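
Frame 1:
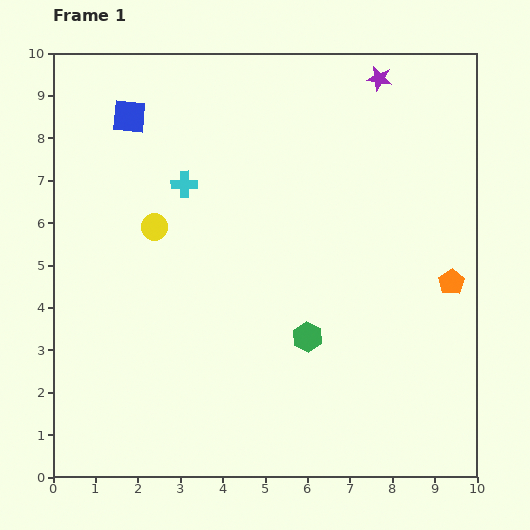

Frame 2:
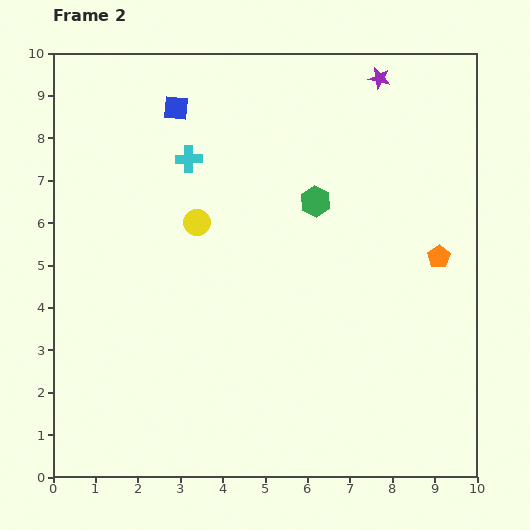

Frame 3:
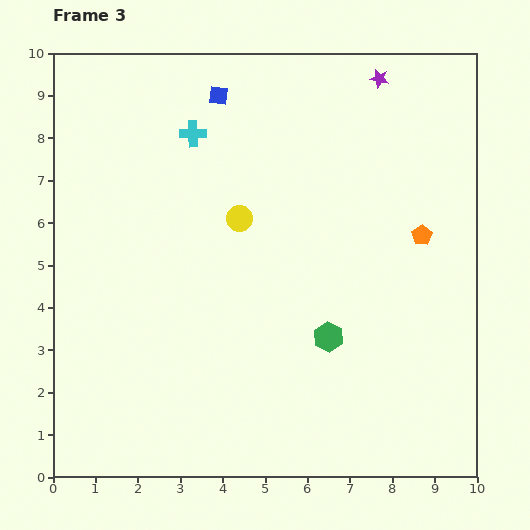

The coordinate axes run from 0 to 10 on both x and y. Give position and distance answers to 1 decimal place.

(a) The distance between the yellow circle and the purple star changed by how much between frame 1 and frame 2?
-0.9

Distance in frame 1: 6.4. Distance in frame 2: 5.5.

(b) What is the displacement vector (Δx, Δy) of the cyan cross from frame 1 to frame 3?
(0.2, 1.2)

The cyan cross was at (3.1, 6.9) in frame 1 and (3.3, 8.1) in frame 3.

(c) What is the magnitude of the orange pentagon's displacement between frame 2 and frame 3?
0.6

The orange pentagon moved from (9.1, 5.2) to (8.7, 5.7), a distance of √(0.4² + 0.5²) ≈ 0.6.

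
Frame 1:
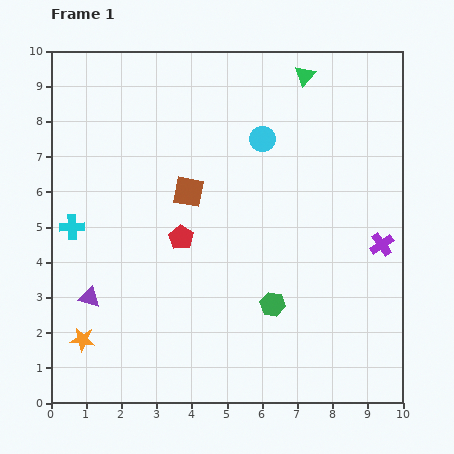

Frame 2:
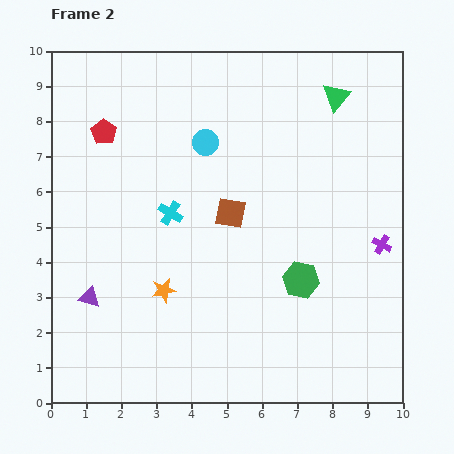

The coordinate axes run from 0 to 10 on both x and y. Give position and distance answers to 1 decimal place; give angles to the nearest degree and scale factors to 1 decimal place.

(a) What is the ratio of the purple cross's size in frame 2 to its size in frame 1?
0.8×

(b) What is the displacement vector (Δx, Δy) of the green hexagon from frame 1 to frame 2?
(0.8, 0.7)

The green hexagon was at (6.3, 2.8) in frame 1 and (7.1, 3.5) in frame 2.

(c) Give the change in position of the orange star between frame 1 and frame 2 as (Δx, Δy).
(2.3, 1.4)

The orange star was at (0.9, 1.8) in frame 1 and (3.2, 3.2) in frame 2.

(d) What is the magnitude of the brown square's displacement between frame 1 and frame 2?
1.3

The brown square moved from (3.9, 6.0) to (5.1, 5.4), a distance of √(1.2² + 0.6²) ≈ 1.3.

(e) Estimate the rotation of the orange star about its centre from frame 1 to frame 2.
18° counter-clockwise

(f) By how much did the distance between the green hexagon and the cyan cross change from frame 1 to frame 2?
-1.9

Distance in frame 1: 6.1. Distance in frame 2: 4.2.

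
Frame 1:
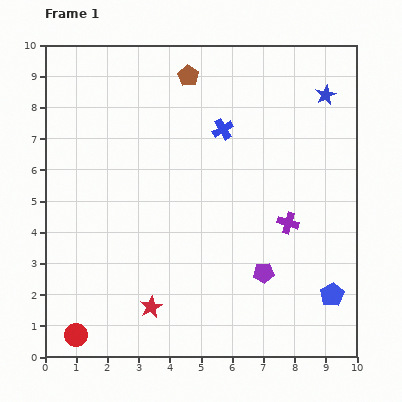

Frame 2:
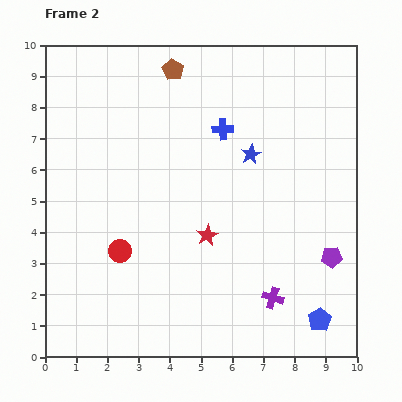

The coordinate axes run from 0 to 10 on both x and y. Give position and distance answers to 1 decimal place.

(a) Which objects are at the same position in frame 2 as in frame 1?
the blue cross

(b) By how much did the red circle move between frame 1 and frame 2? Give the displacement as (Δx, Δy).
(1.4, 2.7)

The red circle was at (1.0, 0.7) in frame 1 and (2.4, 3.4) in frame 2.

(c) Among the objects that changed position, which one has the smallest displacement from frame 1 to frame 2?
the brown pentagon

(moved 0.5)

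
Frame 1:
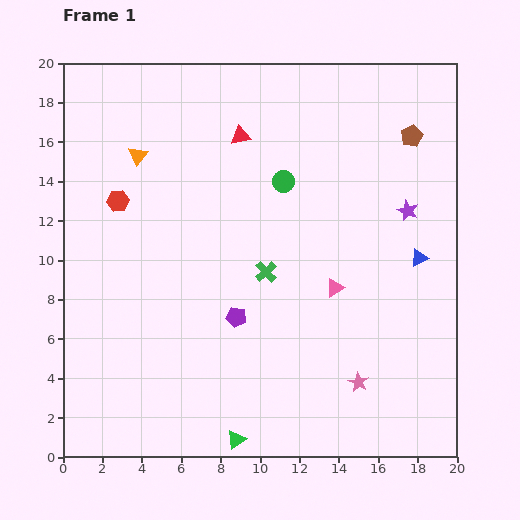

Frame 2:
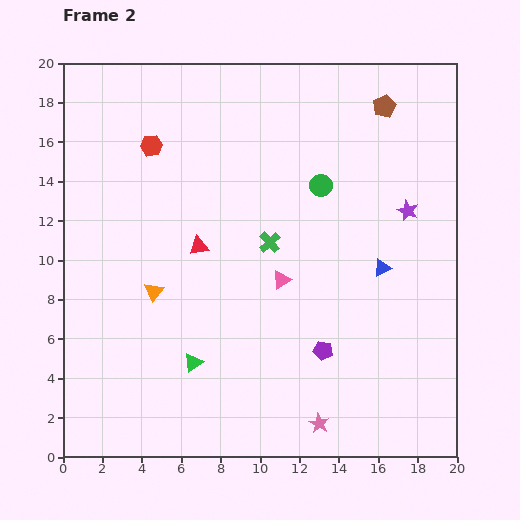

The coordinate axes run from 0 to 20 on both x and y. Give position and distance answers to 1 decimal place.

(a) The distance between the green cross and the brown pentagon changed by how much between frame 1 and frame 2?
-1.1

Distance in frame 1: 10.1. Distance in frame 2: 9.0.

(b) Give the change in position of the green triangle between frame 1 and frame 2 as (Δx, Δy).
(-2.2, 3.9)

The green triangle was at (8.8, 0.9) in frame 1 and (6.6, 4.8) in frame 2.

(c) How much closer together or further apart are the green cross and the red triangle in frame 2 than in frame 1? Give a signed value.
-3.4

Distance in frame 1: 7.0. Distance in frame 2: 3.6.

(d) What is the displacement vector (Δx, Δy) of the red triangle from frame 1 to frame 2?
(-2.1, -5.6)

The red triangle was at (9.0, 16.3) in frame 1 and (6.9, 10.7) in frame 2.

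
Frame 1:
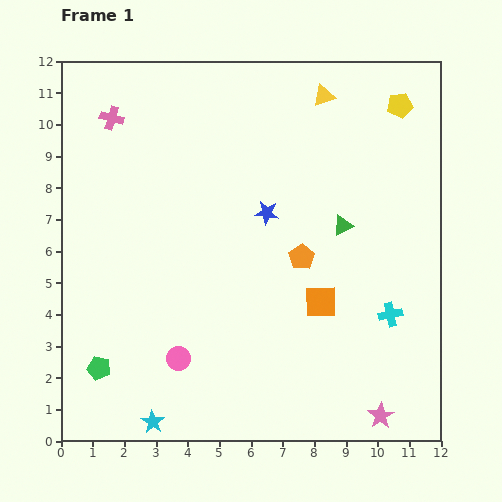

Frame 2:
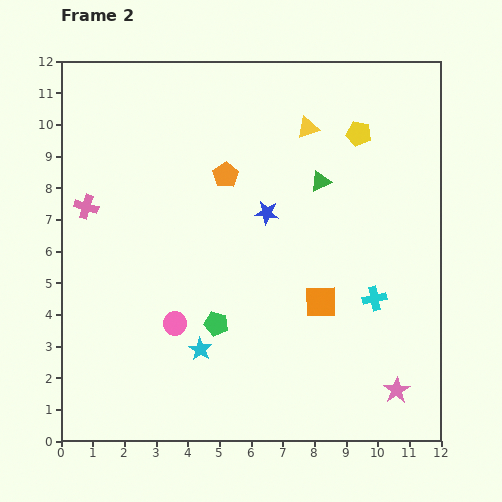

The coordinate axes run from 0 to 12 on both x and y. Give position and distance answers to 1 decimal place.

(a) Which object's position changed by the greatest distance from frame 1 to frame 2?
the green pentagon

(moved 4.0; next 3.5)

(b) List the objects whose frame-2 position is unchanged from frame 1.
the orange square, the blue star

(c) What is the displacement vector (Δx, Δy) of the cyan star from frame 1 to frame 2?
(1.5, 2.3)

The cyan star was at (2.9, 0.6) in frame 1 and (4.4, 2.9) in frame 2.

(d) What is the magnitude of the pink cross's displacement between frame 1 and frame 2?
2.9

The pink cross moved from (1.6, 10.2) to (0.8, 7.4), a distance of √(0.8² + 2.8²) ≈ 2.9.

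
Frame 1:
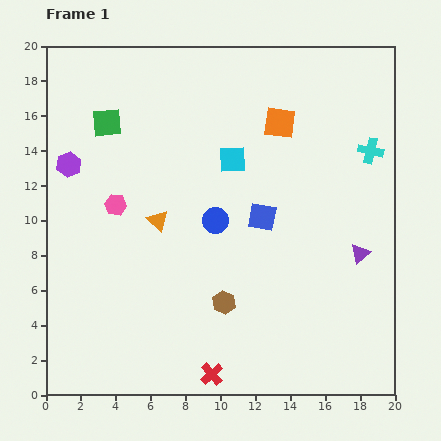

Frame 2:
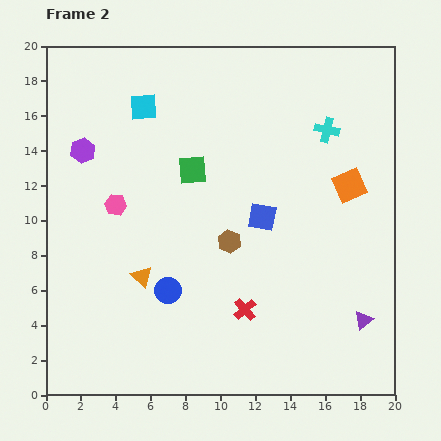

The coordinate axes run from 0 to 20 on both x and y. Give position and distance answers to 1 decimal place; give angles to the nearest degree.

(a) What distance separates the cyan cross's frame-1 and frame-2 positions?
2.8

The cyan cross moved from (18.6, 14.0) to (16.1, 15.2), a distance of √(2.5² + 1.2²) ≈ 2.8.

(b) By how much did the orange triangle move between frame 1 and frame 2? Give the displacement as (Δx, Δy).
(-0.9, -3.2)

The orange triangle was at (6.4, 10.0) in frame 1 and (5.5, 6.8) in frame 2.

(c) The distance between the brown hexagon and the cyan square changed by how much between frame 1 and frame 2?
+0.9

Distance in frame 1: 8.2. Distance in frame 2: 9.1.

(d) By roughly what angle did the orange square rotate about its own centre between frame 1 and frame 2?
31° counter-clockwise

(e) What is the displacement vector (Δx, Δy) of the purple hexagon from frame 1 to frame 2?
(0.8, 0.8)

The purple hexagon was at (1.3, 13.2) in frame 1 and (2.1, 14.0) in frame 2.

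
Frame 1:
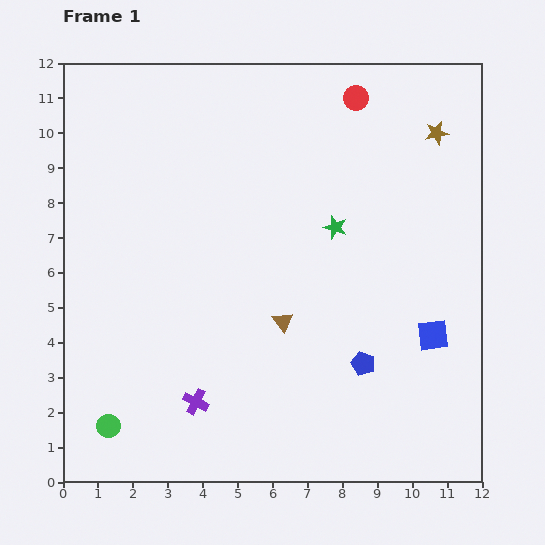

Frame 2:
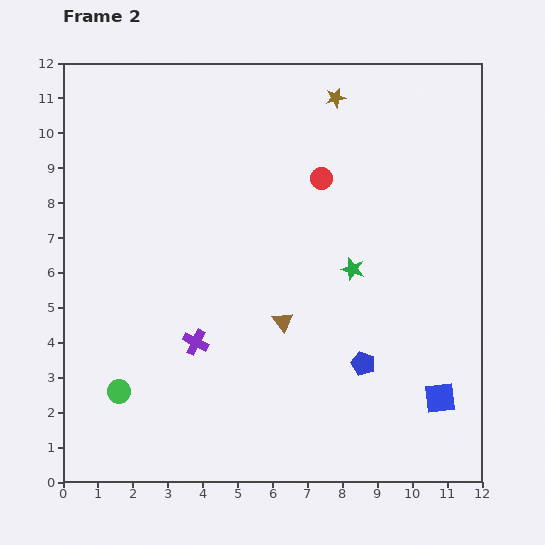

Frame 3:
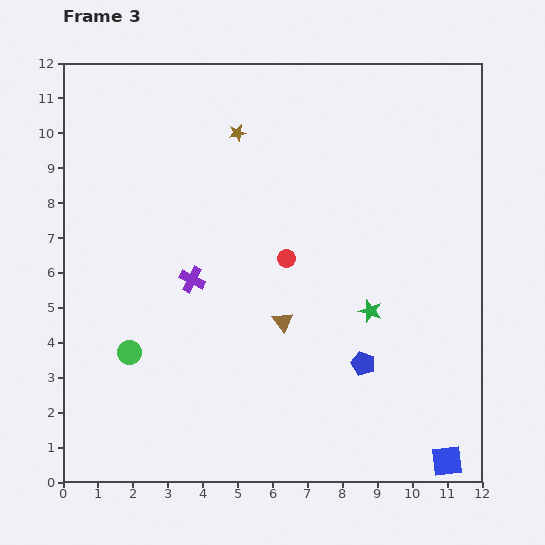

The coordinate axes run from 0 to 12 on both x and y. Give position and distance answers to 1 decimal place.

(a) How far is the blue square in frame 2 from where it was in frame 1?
1.8

The blue square moved from (10.6, 4.2) to (10.8, 2.4), a distance of √(0.2² + 1.8²) ≈ 1.8.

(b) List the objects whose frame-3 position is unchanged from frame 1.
the brown triangle, the blue pentagon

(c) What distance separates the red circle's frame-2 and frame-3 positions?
2.5

The red circle moved from (7.4, 8.7) to (6.4, 6.4), a distance of √(1.0² + 2.3²) ≈ 2.5.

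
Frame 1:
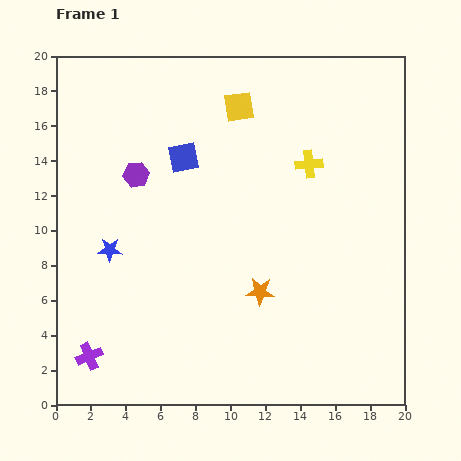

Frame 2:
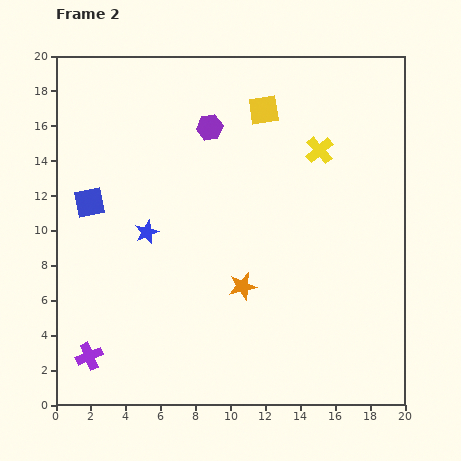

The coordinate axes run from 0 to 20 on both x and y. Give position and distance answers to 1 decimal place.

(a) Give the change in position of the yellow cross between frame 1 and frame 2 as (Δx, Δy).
(0.6, 0.8)

The yellow cross was at (14.5, 13.8) in frame 1 and (15.1, 14.6) in frame 2.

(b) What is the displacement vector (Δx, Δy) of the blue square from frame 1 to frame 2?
(-5.4, -2.6)

The blue square was at (7.3, 14.2) in frame 1 and (1.9, 11.6) in frame 2.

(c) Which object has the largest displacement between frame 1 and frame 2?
the blue square

(moved 6.0; next 5.0)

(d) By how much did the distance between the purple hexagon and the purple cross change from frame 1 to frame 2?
+4.1

Distance in frame 1: 10.7. Distance in frame 2: 14.8.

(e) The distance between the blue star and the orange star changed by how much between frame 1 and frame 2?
-2.6

Distance in frame 1: 8.9. Distance in frame 2: 6.3.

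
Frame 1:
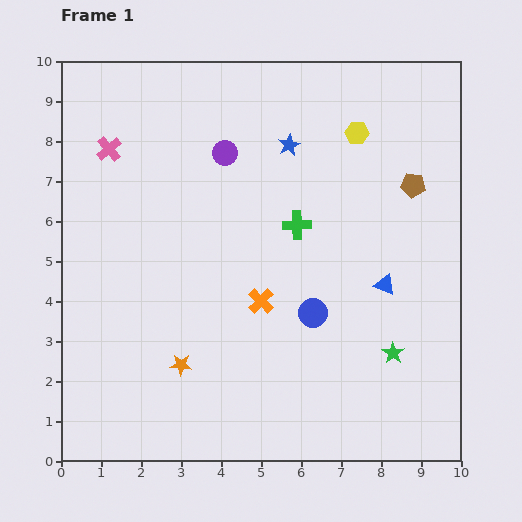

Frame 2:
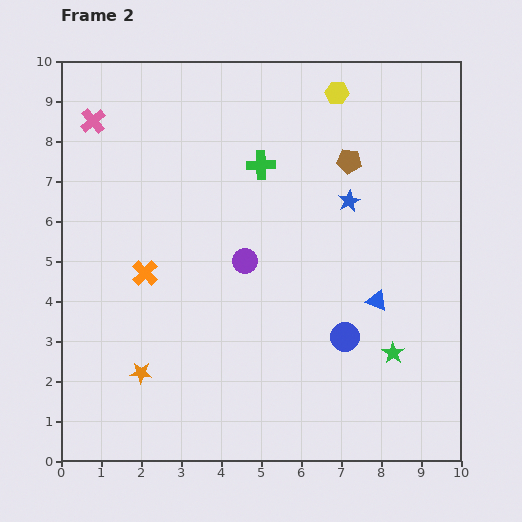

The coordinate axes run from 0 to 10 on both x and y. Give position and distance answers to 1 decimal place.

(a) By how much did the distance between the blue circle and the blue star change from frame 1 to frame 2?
-0.8

Distance in frame 1: 4.2. Distance in frame 2: 3.4.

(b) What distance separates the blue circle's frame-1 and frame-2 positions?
1.0

The blue circle moved from (6.3, 3.7) to (7.1, 3.1), a distance of √(0.8² + 0.6²) ≈ 1.0.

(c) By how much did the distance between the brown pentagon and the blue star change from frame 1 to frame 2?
-2.3

Distance in frame 1: 3.3. Distance in frame 2: 1.0.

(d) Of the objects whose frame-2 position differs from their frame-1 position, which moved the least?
the blue triangle

(moved 0.4)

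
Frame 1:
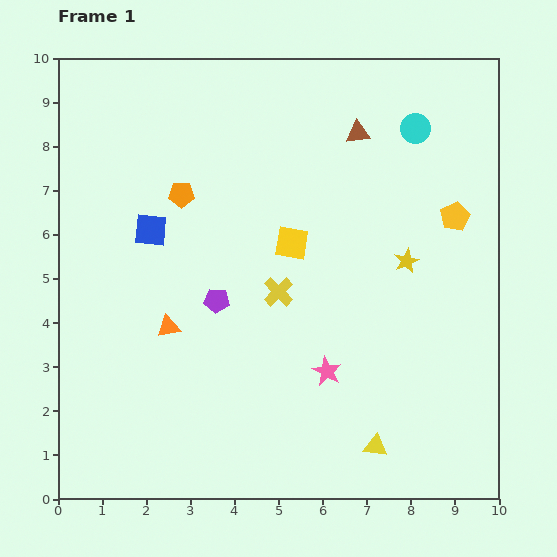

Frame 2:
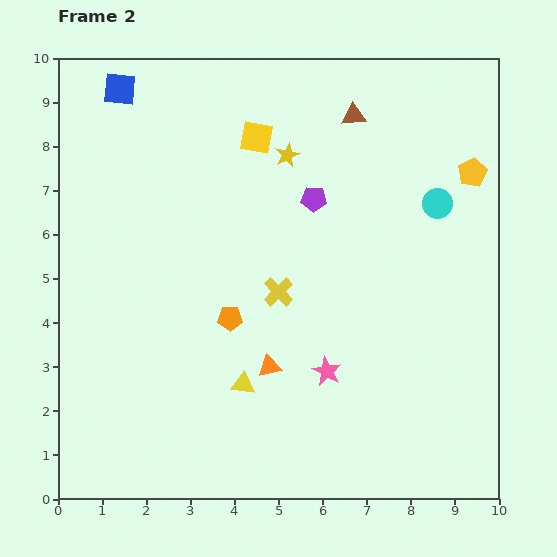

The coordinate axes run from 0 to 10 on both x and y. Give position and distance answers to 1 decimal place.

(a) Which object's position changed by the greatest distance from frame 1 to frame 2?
the yellow star

(moved 3.6; next 3.3)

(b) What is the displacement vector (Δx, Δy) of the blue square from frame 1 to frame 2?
(-0.7, 3.2)

The blue square was at (2.1, 6.1) in frame 1 and (1.4, 9.3) in frame 2.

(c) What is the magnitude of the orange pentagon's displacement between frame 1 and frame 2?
3.0

The orange pentagon moved from (2.8, 6.9) to (3.9, 4.1), a distance of √(1.1² + 2.8²) ≈ 3.0.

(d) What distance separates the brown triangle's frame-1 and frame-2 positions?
0.4

The brown triangle moved from (6.8, 8.3) to (6.7, 8.7), a distance of √(0.1² + 0.4²) ≈ 0.4.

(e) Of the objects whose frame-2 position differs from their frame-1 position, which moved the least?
the brown triangle

(moved 0.4)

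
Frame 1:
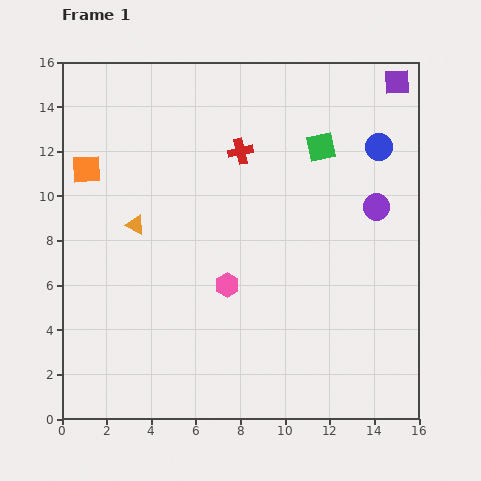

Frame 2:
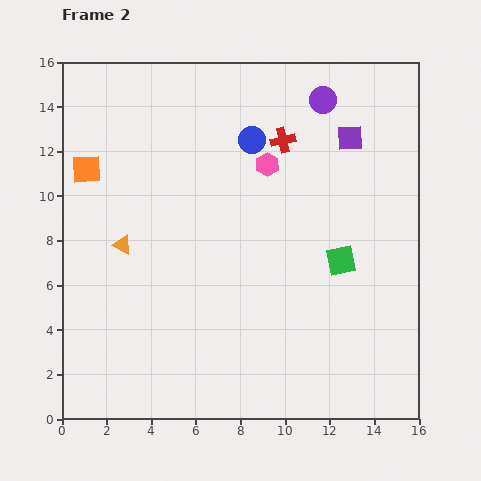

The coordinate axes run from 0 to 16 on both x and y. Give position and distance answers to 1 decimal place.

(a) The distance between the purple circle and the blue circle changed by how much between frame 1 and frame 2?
+1.0

Distance in frame 1: 2.7. Distance in frame 2: 3.7.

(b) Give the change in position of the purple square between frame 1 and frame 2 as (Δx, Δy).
(-2.1, -2.5)

The purple square was at (15.0, 15.1) in frame 1 and (12.9, 12.6) in frame 2.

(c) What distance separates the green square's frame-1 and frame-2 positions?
5.2

The green square moved from (11.6, 12.2) to (12.5, 7.1), a distance of √(0.9² + 5.1²) ≈ 5.2.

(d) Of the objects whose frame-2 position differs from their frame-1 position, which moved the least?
the orange triangle

(moved 1.1)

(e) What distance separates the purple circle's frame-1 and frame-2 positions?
5.4

The purple circle moved from (14.1, 9.5) to (11.7, 14.3), a distance of √(2.4² + 4.8²) ≈ 5.4.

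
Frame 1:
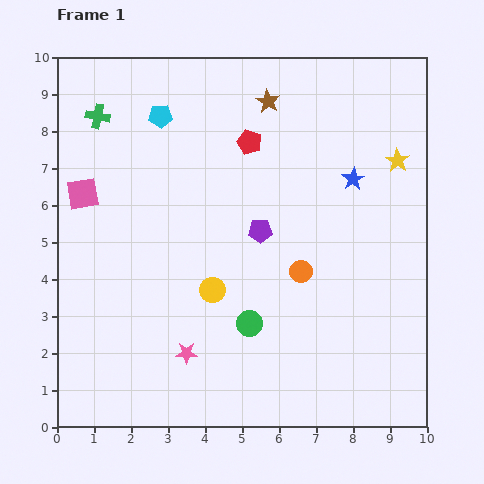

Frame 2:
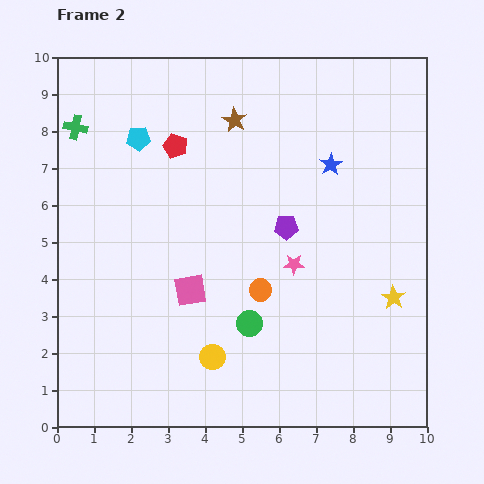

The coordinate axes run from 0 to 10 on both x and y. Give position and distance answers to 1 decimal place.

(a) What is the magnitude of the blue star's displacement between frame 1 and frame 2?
0.7

The blue star moved from (8.0, 6.7) to (7.4, 7.1), a distance of √(0.6² + 0.4²) ≈ 0.7.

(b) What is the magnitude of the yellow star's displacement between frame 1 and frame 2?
3.7

The yellow star moved from (9.2, 7.2) to (9.1, 3.5), a distance of √(0.1² + 3.7²) ≈ 3.7.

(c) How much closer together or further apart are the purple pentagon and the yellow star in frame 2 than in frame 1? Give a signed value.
-0.7

Distance in frame 1: 4.2. Distance in frame 2: 3.5.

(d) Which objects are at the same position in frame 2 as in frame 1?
the green circle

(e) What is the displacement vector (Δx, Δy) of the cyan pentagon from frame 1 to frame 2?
(-0.6, -0.6)

The cyan pentagon was at (2.8, 8.4) in frame 1 and (2.2, 7.8) in frame 2.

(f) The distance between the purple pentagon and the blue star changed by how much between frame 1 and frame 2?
-0.8

Distance in frame 1: 2.9. Distance in frame 2: 2.1.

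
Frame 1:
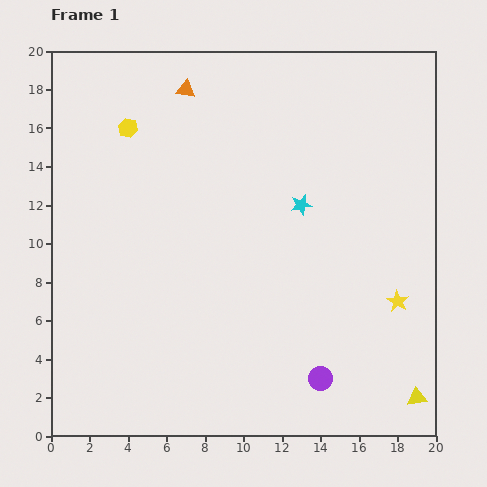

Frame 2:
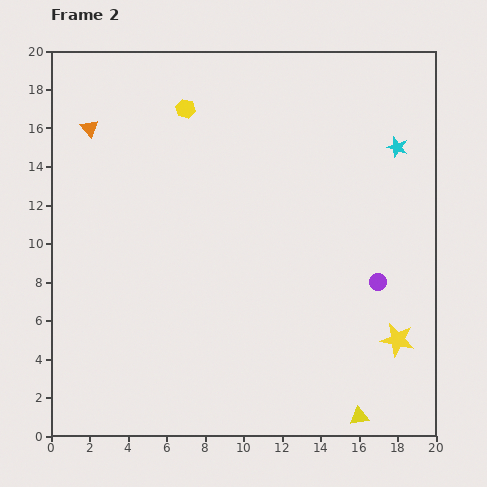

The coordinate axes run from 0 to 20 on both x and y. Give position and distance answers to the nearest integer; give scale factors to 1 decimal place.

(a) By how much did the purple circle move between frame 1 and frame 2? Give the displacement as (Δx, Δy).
(3, 5)

The purple circle was at (14, 3) in frame 1 and (17, 8) in frame 2.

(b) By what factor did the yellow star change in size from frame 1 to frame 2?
1.6×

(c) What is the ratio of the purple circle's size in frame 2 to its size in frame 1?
0.7×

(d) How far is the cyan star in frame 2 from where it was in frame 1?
6

The cyan star moved from (13, 12) to (18, 15), a distance of √(5² + 3²) ≈ 6.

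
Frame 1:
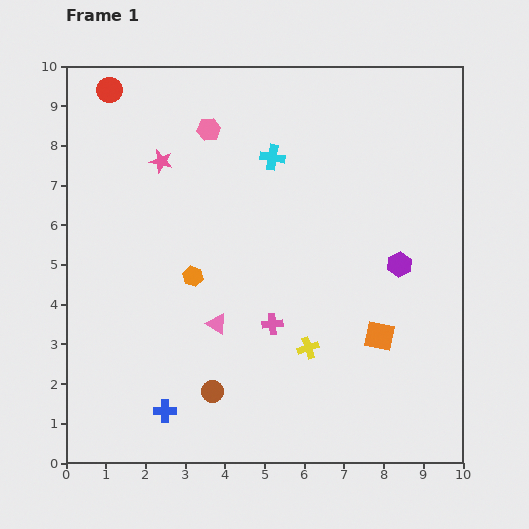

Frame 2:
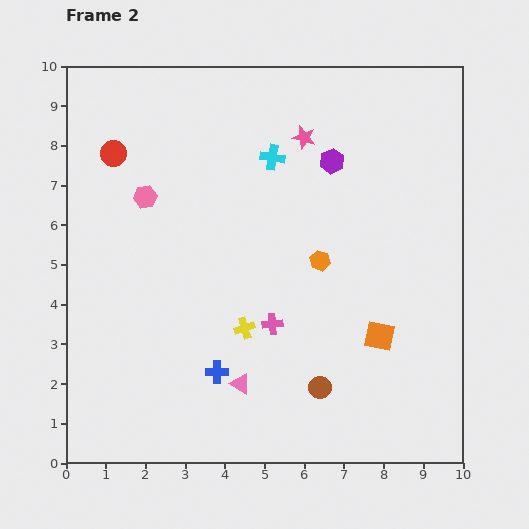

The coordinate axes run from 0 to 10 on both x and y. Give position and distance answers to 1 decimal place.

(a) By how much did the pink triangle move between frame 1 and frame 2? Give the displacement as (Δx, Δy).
(0.6, -1.5)

The pink triangle was at (3.8, 3.5) in frame 1 and (4.4, 2.0) in frame 2.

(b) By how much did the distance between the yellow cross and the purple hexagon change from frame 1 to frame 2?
+1.6

Distance in frame 1: 3.1. Distance in frame 2: 4.7.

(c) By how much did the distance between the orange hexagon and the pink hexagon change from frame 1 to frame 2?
+1.0

Distance in frame 1: 3.7. Distance in frame 2: 4.7.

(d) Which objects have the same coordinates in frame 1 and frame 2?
the pink cross, the orange square, the cyan cross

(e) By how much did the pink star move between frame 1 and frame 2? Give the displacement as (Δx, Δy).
(3.6, 0.6)

The pink star was at (2.4, 7.6) in frame 1 and (6.0, 8.2) in frame 2.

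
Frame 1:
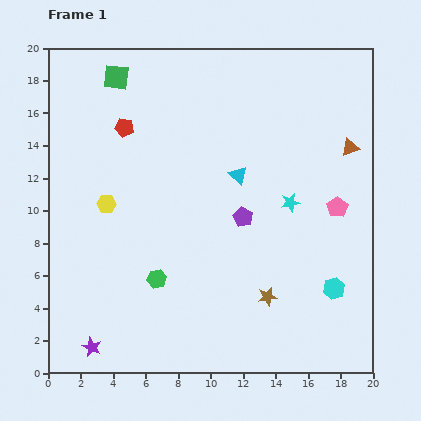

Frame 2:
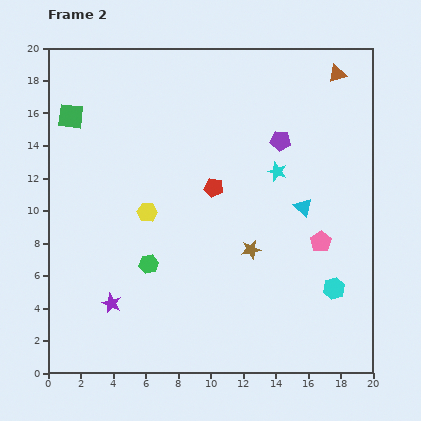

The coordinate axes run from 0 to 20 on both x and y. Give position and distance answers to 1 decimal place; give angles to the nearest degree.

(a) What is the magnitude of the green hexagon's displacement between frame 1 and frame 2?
1.0

The green hexagon moved from (6.7, 5.8) to (6.2, 6.7), a distance of √(0.5² + 0.9²) ≈ 1.0.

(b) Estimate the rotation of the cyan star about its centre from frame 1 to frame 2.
30° clockwise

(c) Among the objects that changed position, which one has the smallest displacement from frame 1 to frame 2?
the green hexagon

(moved 1.0)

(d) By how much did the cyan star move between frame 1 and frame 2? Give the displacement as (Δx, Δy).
(-0.8, 1.9)

The cyan star was at (14.9, 10.5) in frame 1 and (14.1, 12.4) in frame 2.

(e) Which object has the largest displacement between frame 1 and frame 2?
the red pentagon

(moved 6.6; next 5.2)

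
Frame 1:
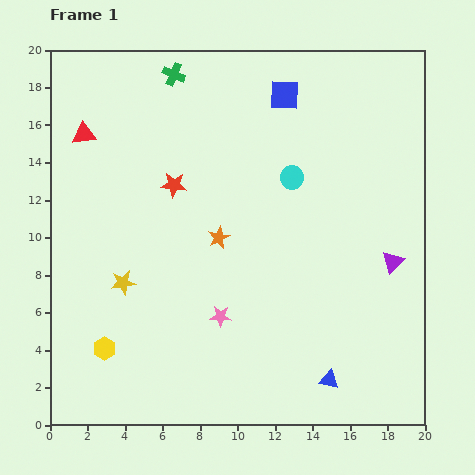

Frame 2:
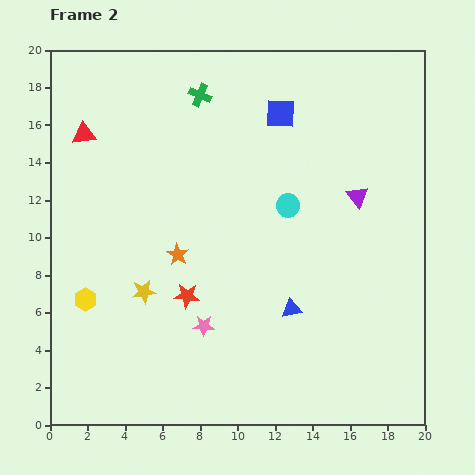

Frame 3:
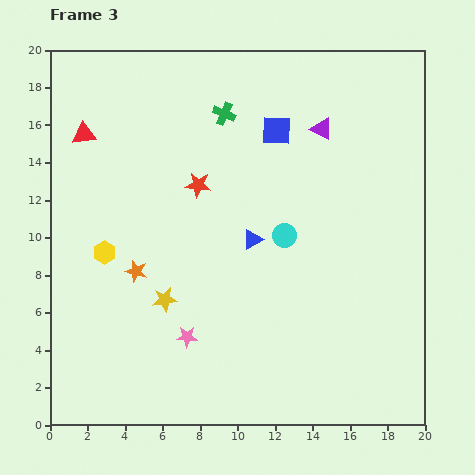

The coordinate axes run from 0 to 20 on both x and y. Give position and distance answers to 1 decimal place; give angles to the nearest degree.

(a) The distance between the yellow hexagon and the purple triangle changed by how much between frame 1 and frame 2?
-0.6

Distance in frame 1: 16.1. Distance in frame 2: 15.5.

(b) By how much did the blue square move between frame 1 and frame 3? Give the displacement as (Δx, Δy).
(-0.4, -1.9)

The blue square was at (12.5, 17.6) in frame 1 and (12.1, 15.7) in frame 3.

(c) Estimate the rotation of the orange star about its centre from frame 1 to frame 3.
31° counter-clockwise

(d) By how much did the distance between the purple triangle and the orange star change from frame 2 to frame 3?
+2.4

Distance in frame 2: 10.1. Distance in frame 3: 12.5.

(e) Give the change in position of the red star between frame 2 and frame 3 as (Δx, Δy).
(0.6, 5.9)

The red star was at (7.3, 6.9) in frame 2 and (7.9, 12.8) in frame 3.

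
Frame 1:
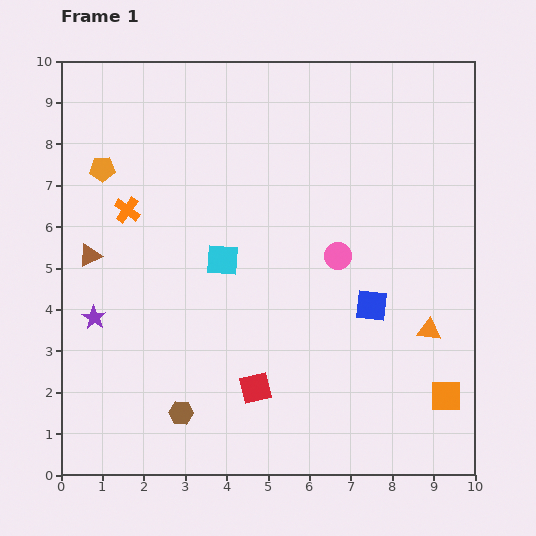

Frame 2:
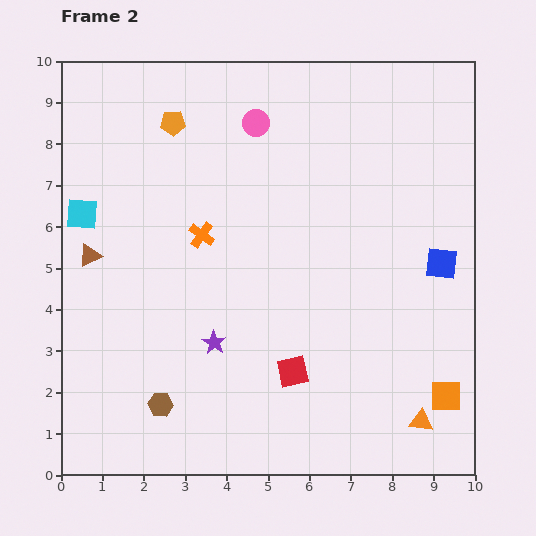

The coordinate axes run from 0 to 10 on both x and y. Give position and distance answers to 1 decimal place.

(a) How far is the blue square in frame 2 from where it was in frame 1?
2.0

The blue square moved from (7.5, 4.1) to (9.2, 5.1), a distance of √(1.7² + 1.0²) ≈ 2.0.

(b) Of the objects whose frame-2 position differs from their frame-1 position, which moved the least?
the brown hexagon

(moved 0.5)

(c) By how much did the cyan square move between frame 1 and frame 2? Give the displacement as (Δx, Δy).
(-3.4, 1.1)

The cyan square was at (3.9, 5.2) in frame 1 and (0.5, 6.3) in frame 2.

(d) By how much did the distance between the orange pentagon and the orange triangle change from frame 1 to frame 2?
+0.6

Distance in frame 1: 8.8. Distance in frame 2: 9.4.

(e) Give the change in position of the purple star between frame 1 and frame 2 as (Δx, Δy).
(2.9, -0.6)

The purple star was at (0.8, 3.8) in frame 1 and (3.7, 3.2) in frame 2.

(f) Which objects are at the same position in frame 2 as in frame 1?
the orange square, the brown triangle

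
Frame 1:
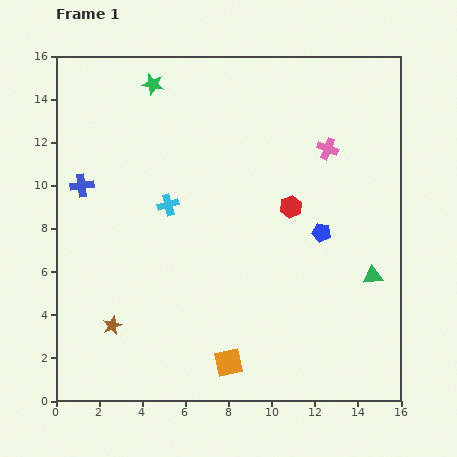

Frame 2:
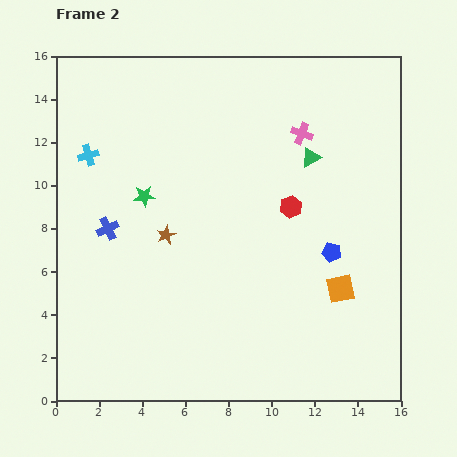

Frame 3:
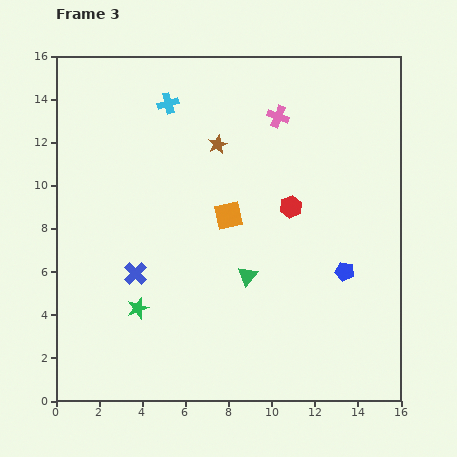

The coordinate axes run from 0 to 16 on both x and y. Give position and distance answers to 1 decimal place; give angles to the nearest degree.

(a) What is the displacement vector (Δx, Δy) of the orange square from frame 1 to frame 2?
(5.2, 3.4)

The orange square was at (8.0, 1.8) in frame 1 and (13.2, 5.2) in frame 2.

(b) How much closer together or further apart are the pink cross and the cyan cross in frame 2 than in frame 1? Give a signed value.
+2.2

Distance in frame 1: 7.8. Distance in frame 2: 10.0.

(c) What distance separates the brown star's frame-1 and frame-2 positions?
4.9

The brown star moved from (2.6, 3.5) to (5.1, 7.7), a distance of √(2.5² + 4.2²) ≈ 4.9.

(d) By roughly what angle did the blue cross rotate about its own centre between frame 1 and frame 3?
38° counter-clockwise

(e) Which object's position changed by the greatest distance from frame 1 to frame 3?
the green star

(moved 10.4; next 9.7)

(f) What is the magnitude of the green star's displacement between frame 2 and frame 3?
5.2

The green star moved from (4.1, 9.5) to (3.8, 4.3), a distance of √(0.3² + 5.2²) ≈ 5.2.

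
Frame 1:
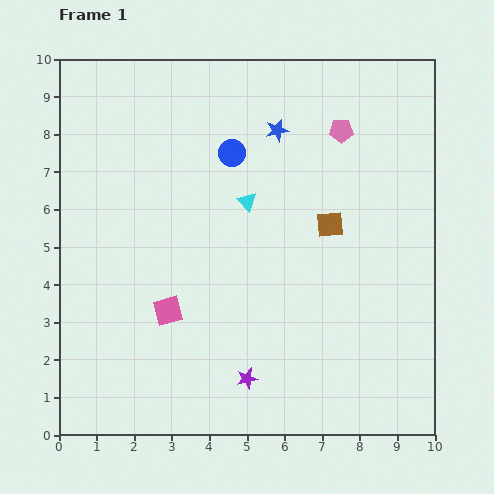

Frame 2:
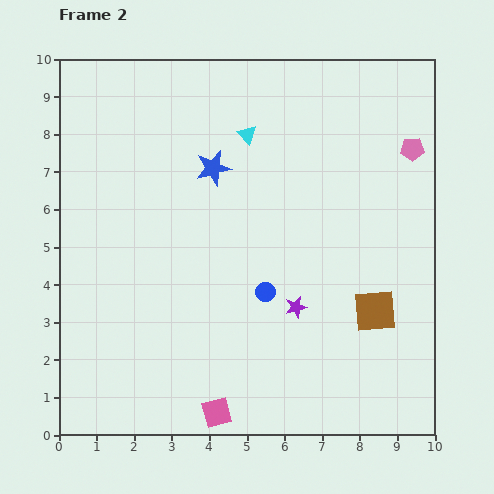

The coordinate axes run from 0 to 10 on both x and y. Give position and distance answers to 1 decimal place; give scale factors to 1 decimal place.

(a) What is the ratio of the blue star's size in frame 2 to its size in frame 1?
1.6×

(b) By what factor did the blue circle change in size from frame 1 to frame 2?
0.8×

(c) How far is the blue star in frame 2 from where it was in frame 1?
2.0

The blue star moved from (5.8, 8.1) to (4.1, 7.1), a distance of √(1.7² + 1.0²) ≈ 2.0.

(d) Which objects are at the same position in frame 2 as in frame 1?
none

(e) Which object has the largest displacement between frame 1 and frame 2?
the blue circle

(moved 3.8; next 3.0)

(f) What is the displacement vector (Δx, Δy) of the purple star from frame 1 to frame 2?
(1.3, 1.9)

The purple star was at (5.0, 1.5) in frame 1 and (6.3, 3.4) in frame 2.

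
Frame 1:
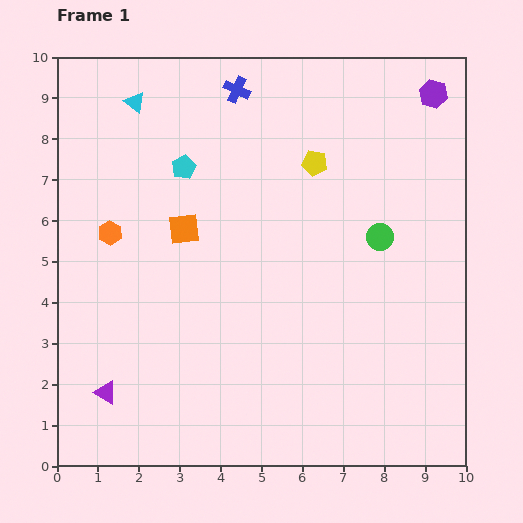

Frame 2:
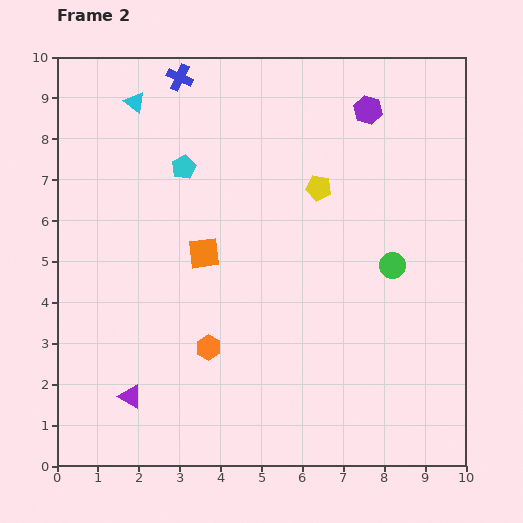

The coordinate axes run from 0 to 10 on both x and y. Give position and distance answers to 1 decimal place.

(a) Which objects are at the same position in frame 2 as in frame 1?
the cyan triangle, the cyan pentagon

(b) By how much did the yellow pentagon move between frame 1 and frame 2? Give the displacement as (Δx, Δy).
(0.1, -0.6)

The yellow pentagon was at (6.3, 7.4) in frame 1 and (6.4, 6.8) in frame 2.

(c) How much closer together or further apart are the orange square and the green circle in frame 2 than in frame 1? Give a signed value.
-0.2

Distance in frame 1: 4.8. Distance in frame 2: 4.6.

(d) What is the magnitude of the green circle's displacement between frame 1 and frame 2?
0.8

The green circle moved from (7.9, 5.6) to (8.2, 4.9), a distance of √(0.3² + 0.7²) ≈ 0.8.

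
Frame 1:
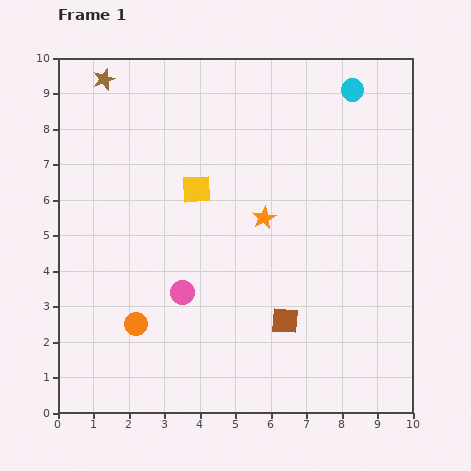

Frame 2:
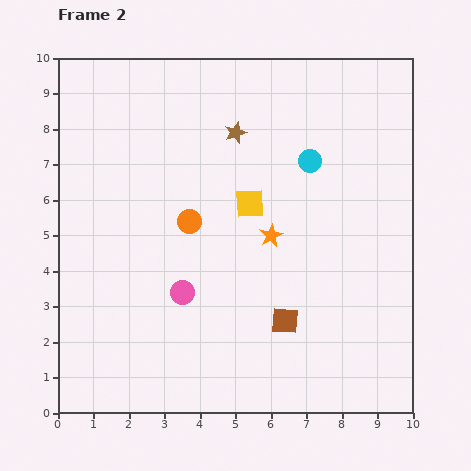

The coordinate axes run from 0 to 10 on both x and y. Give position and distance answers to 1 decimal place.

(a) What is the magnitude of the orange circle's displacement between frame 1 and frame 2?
3.3

The orange circle moved from (2.2, 2.5) to (3.7, 5.4), a distance of √(1.5² + 2.9²) ≈ 3.3.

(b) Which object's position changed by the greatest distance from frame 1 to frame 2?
the brown star

(moved 4.0; next 3.3)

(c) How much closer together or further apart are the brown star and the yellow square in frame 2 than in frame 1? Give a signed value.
-2.0

Distance in frame 1: 4.0. Distance in frame 2: 2.0.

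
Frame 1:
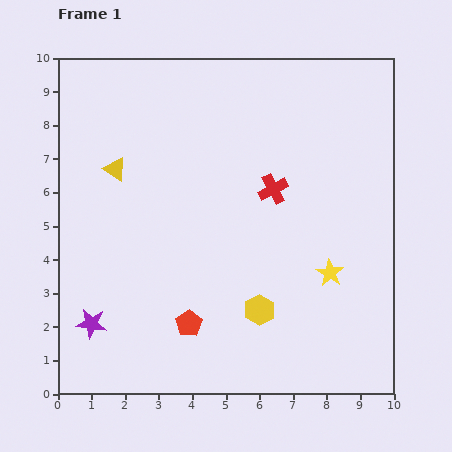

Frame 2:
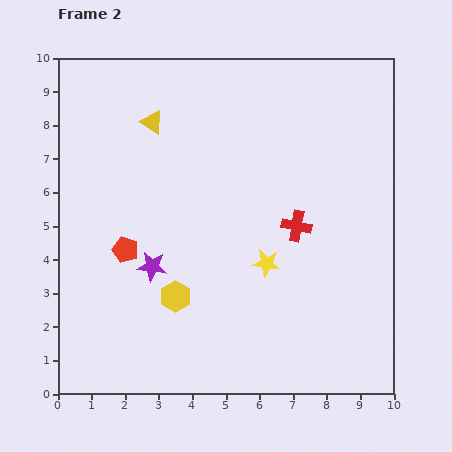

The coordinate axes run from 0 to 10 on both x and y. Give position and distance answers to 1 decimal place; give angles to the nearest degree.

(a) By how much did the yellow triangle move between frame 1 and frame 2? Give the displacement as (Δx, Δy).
(1.1, 1.4)

The yellow triangle was at (1.7, 6.7) in frame 1 and (2.8, 8.1) in frame 2.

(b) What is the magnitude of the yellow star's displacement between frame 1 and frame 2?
1.9

The yellow star moved from (8.1, 3.6) to (6.2, 3.9), a distance of √(1.9² + 0.3²) ≈ 1.9.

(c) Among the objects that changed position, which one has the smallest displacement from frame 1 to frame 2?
the red cross

(moved 1.3)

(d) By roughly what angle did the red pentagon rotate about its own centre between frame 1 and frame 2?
20° counter-clockwise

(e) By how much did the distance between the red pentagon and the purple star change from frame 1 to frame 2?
-2.0

Distance in frame 1: 2.9. Distance in frame 2: 0.9.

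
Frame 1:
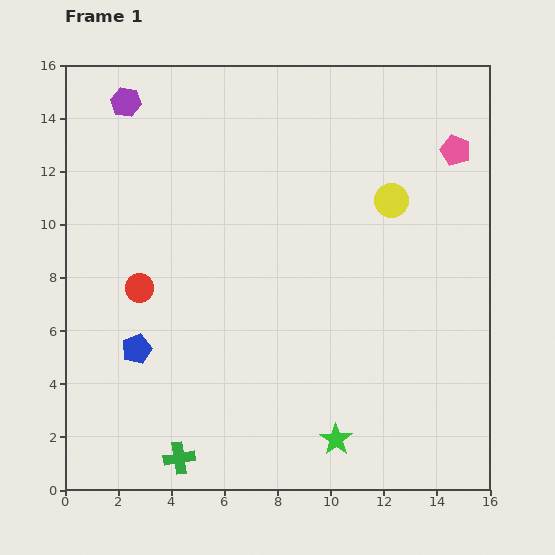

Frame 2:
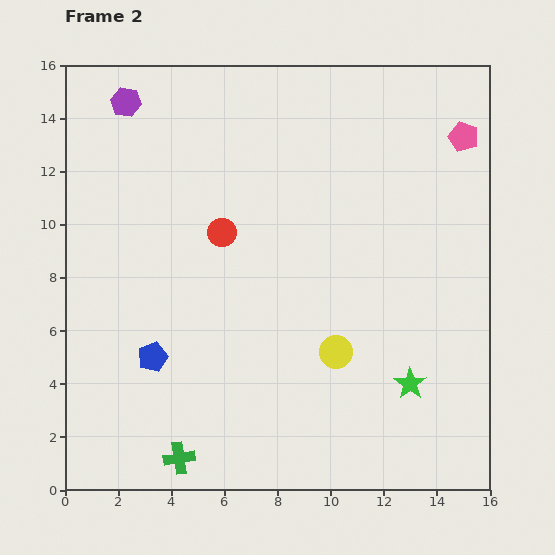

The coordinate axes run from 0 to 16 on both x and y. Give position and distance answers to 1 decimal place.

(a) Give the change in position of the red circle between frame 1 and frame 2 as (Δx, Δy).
(3.1, 2.1)

The red circle was at (2.8, 7.6) in frame 1 and (5.9, 9.7) in frame 2.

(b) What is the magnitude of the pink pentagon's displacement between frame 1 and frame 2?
0.6

The pink pentagon moved from (14.7, 12.8) to (15.0, 13.3), a distance of √(0.3² + 0.5²) ≈ 0.6.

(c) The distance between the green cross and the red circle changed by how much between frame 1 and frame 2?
+2.0

Distance in frame 1: 6.6. Distance in frame 2: 8.6.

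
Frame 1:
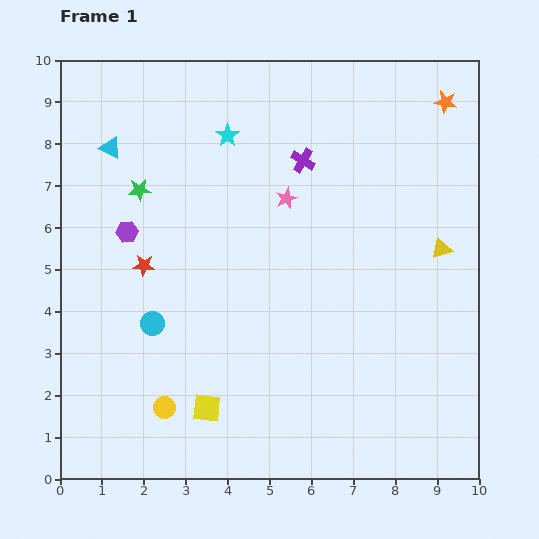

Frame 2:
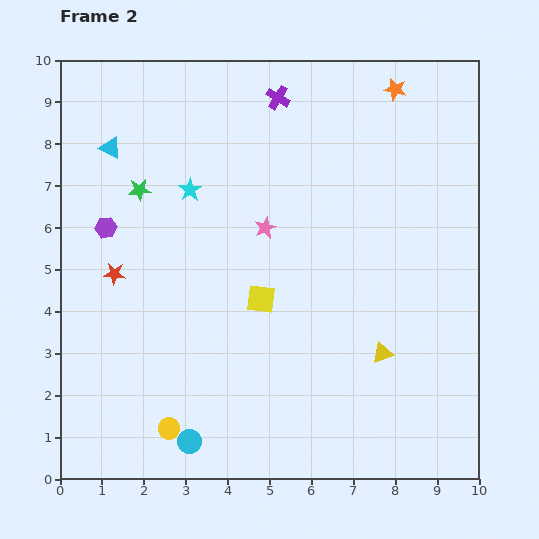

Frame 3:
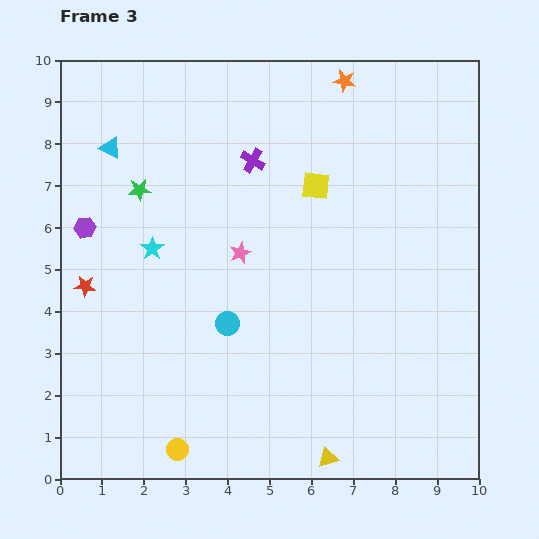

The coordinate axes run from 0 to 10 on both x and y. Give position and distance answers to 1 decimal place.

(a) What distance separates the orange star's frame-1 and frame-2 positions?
1.2

The orange star moved from (9.2, 9.0) to (8.0, 9.3), a distance of √(1.2² + 0.3²) ≈ 1.2.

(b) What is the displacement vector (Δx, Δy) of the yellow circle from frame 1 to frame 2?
(0.1, -0.5)

The yellow circle was at (2.5, 1.7) in frame 1 and (2.6, 1.2) in frame 2.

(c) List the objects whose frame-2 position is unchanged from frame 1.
the cyan triangle, the green star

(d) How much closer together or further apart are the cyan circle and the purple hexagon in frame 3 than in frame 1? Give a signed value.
+1.8

Distance in frame 1: 2.3. Distance in frame 3: 4.1.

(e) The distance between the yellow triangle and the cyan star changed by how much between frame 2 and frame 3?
+0.5

Distance in frame 2: 6.0. Distance in frame 3: 6.5.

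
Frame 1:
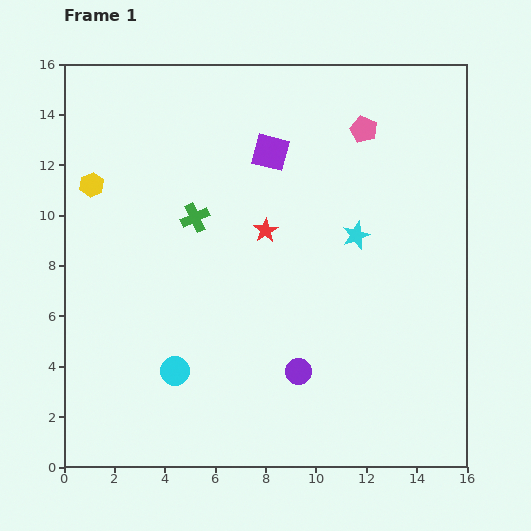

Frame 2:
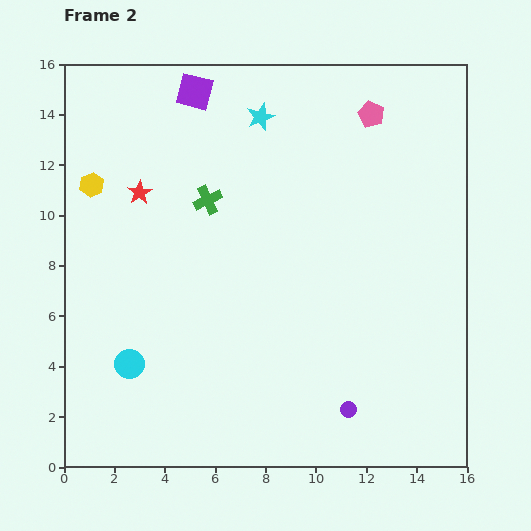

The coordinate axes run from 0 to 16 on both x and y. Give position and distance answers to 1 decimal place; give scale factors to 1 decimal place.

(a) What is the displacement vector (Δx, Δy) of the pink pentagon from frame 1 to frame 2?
(0.3, 0.6)

The pink pentagon was at (11.9, 13.4) in frame 1 and (12.2, 14.0) in frame 2.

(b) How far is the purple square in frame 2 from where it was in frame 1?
3.8

The purple square moved from (8.2, 12.5) to (5.2, 14.9), a distance of √(3.0² + 2.4²) ≈ 3.8.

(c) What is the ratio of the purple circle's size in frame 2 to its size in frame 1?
0.6×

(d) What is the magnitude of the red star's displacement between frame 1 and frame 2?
5.2

The red star moved from (8.0, 9.4) to (3.0, 10.9), a distance of √(5.0² + 1.5²) ≈ 5.2.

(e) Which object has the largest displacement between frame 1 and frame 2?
the cyan star

(moved 6.0; next 5.2)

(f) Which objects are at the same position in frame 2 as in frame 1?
the yellow hexagon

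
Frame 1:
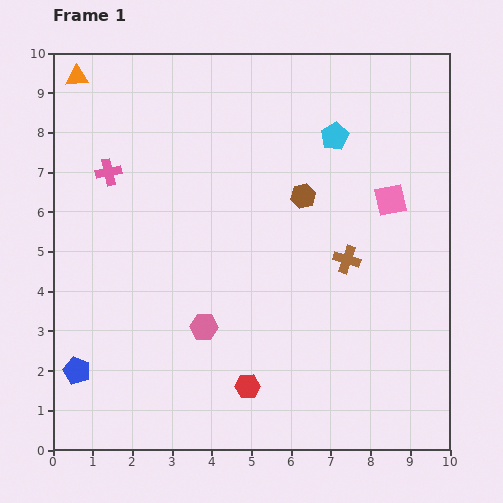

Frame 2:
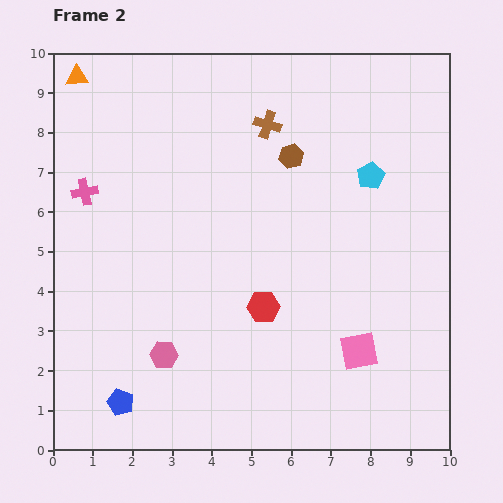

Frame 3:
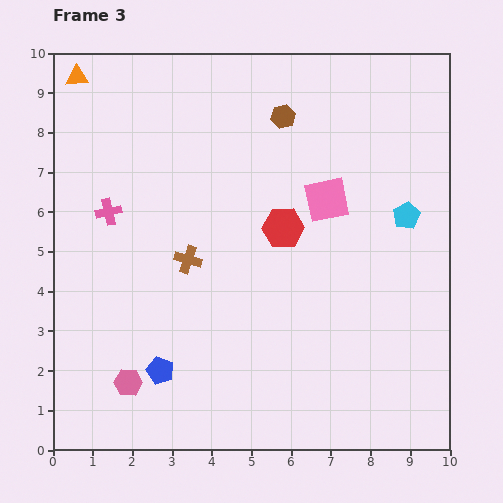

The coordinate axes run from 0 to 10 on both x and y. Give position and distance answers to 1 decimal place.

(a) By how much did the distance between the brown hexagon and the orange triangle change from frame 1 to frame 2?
-0.6

Distance in frame 1: 6.4. Distance in frame 2: 5.8.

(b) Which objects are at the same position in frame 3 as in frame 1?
the orange triangle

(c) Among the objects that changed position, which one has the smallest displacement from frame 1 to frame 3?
the pink cross

(moved 1.0)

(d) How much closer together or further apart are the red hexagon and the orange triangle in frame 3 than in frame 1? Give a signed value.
-2.5

Distance in frame 1: 8.9. Distance in frame 3: 6.4.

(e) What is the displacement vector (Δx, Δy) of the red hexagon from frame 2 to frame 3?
(0.5, 2.0)

The red hexagon was at (5.3, 3.6) in frame 2 and (5.8, 5.6) in frame 3.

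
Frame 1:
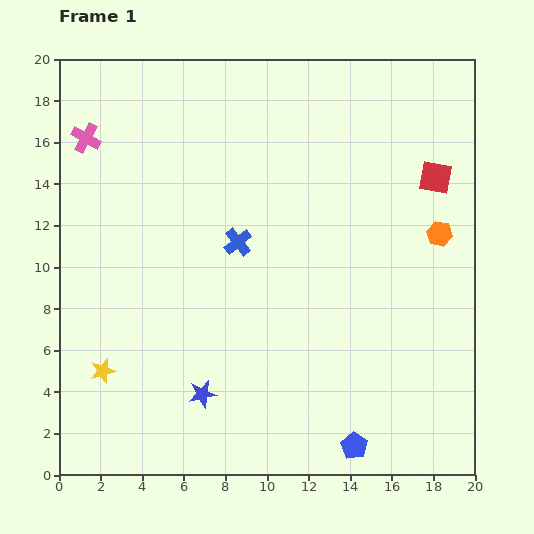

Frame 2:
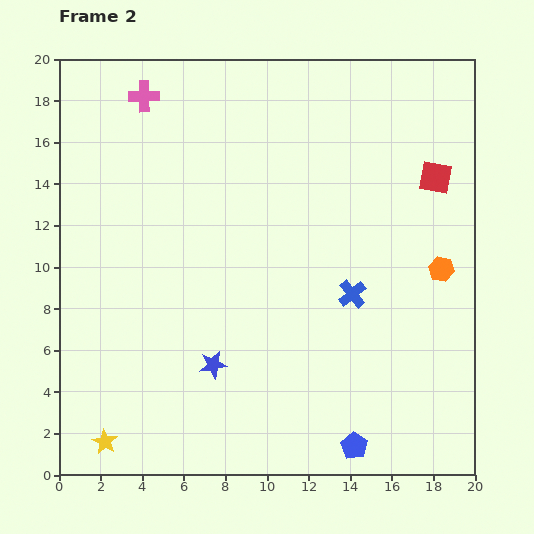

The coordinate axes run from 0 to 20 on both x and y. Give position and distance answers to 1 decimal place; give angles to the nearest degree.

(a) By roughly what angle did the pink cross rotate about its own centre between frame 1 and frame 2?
30° counter-clockwise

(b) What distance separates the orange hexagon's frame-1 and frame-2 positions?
1.7

The orange hexagon moved from (18.3, 11.6) to (18.4, 9.9), a distance of √(0.1² + 1.7²) ≈ 1.7.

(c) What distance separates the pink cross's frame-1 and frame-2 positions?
3.4

The pink cross moved from (1.3, 16.2) to (4.1, 18.2), a distance of √(2.8² + 2.0²) ≈ 3.4.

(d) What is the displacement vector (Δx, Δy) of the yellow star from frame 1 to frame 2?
(0.1, -3.4)

The yellow star was at (2.1, 5.0) in frame 1 and (2.2, 1.6) in frame 2.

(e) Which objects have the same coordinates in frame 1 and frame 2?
the blue pentagon, the red square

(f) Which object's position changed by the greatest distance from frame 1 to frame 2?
the blue cross

(moved 6.0; next 3.4)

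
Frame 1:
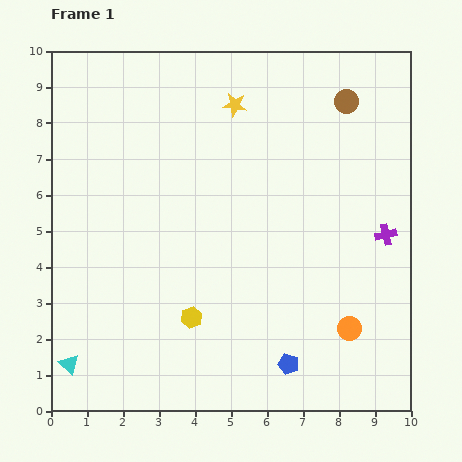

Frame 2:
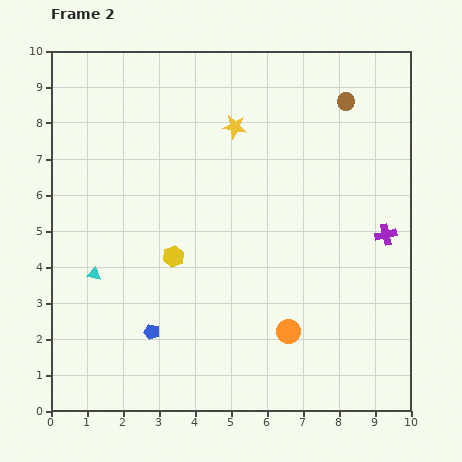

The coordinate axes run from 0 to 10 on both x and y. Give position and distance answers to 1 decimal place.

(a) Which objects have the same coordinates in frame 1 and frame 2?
the brown circle, the purple cross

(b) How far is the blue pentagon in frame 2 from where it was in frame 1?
3.9

The blue pentagon moved from (6.6, 1.3) to (2.8, 2.2), a distance of √(3.8² + 0.9²) ≈ 3.9.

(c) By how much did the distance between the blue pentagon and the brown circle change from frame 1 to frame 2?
+0.9

Distance in frame 1: 7.5. Distance in frame 2: 8.4.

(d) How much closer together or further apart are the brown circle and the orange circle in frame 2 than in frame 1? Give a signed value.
+0.3

Distance in frame 1: 6.3. Distance in frame 2: 6.6.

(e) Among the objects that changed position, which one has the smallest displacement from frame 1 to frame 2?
the yellow star

(moved 0.6)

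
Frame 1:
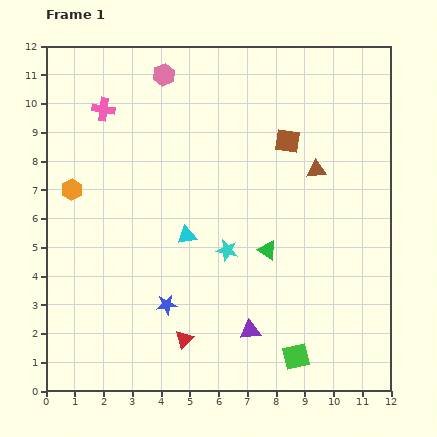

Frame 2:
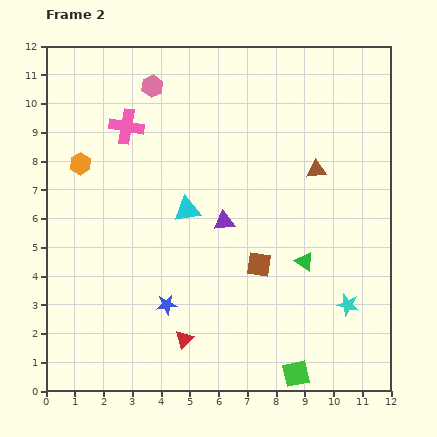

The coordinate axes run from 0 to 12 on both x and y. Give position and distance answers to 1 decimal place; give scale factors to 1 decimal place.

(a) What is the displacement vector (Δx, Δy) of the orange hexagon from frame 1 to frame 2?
(0.3, 0.9)

The orange hexagon was at (0.9, 7.0) in frame 1 and (1.2, 7.9) in frame 2.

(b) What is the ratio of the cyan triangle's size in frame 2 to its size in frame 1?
1.4×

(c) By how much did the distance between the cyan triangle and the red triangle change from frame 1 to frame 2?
+0.9

Distance in frame 1: 3.6. Distance in frame 2: 4.5.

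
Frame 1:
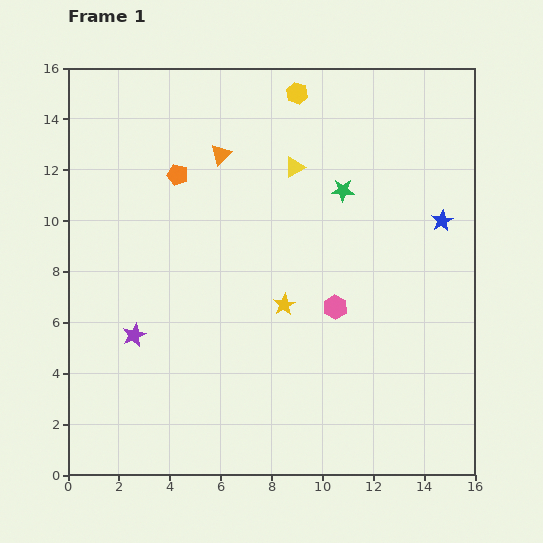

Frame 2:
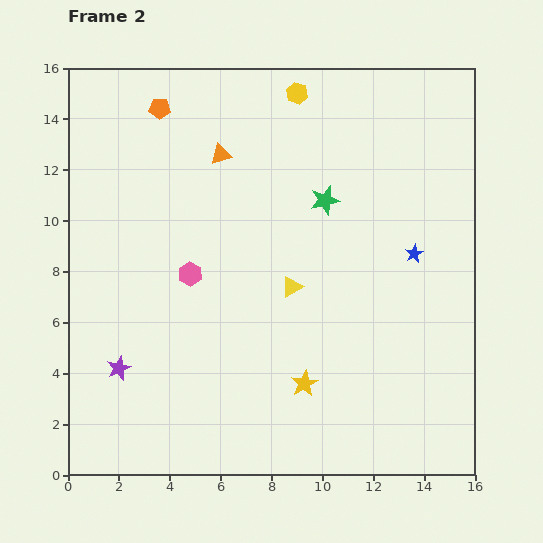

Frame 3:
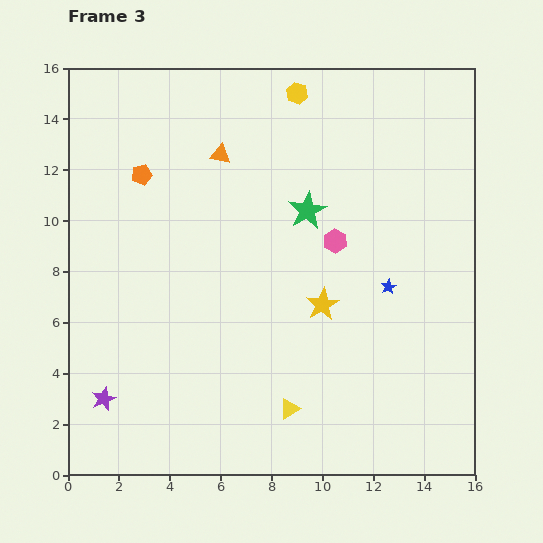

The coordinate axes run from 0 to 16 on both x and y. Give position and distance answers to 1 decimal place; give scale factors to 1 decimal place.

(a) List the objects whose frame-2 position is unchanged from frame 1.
the orange triangle, the yellow hexagon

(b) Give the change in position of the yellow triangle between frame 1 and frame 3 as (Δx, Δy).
(-0.2, -9.5)

The yellow triangle was at (8.9, 12.1) in frame 1 and (8.7, 2.6) in frame 3.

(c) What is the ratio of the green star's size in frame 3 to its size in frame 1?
1.7×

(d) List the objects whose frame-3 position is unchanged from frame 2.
the orange triangle, the yellow hexagon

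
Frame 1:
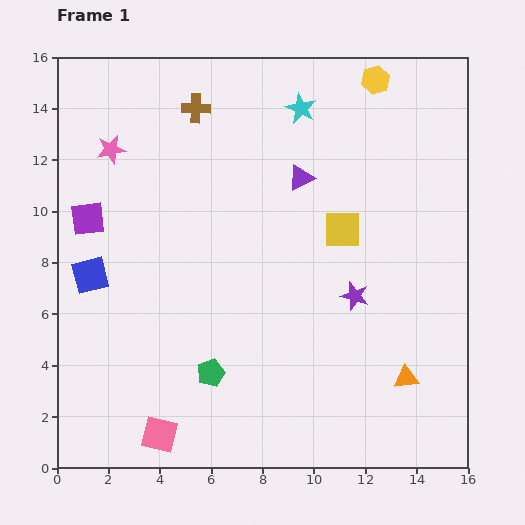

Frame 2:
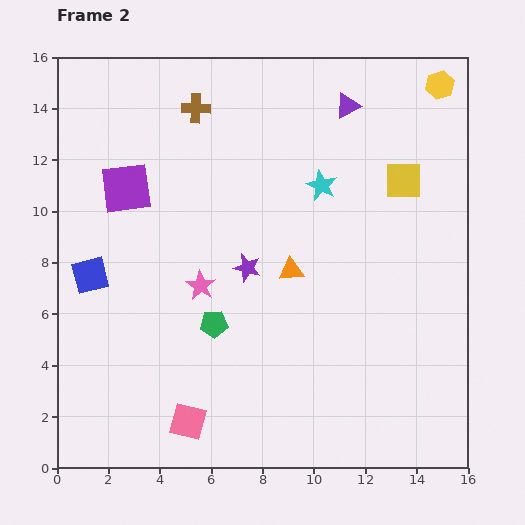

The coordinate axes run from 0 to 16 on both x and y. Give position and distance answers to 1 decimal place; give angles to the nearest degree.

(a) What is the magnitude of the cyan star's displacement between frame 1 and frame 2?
3.1

The cyan star moved from (9.5, 14.0) to (10.3, 11.0), a distance of √(0.8² + 3.0²) ≈ 3.1.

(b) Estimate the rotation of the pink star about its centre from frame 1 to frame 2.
28° counter-clockwise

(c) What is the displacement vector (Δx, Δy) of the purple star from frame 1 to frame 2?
(-4.2, 1.1)

The purple star was at (11.6, 6.7) in frame 1 and (7.4, 7.8) in frame 2.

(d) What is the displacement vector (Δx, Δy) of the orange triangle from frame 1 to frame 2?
(-4.5, 4.2)

The orange triangle was at (13.6, 3.5) in frame 1 and (9.1, 7.7) in frame 2.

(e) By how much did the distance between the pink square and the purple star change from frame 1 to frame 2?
-2.9

Distance in frame 1: 9.3. Distance in frame 2: 6.4.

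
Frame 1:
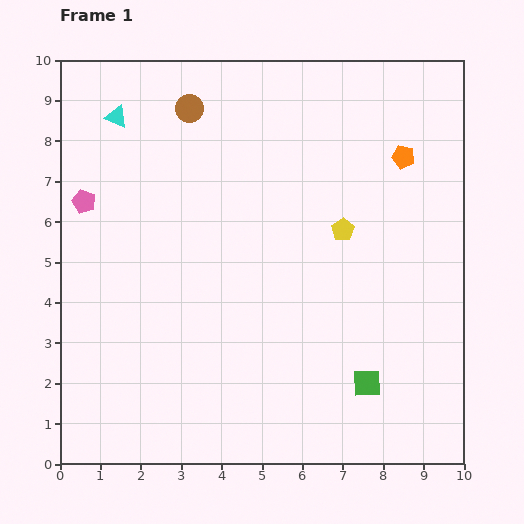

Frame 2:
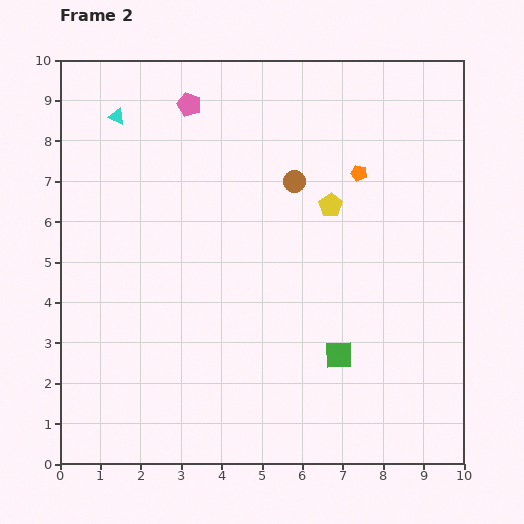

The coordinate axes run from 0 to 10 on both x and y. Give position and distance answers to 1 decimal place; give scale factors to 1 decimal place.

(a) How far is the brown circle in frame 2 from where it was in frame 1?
3.2

The brown circle moved from (3.2, 8.8) to (5.8, 7.0), a distance of √(2.6² + 1.8²) ≈ 3.2.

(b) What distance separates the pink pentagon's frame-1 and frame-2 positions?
3.5

The pink pentagon moved from (0.6, 6.5) to (3.2, 8.9), a distance of √(2.6² + 2.4²) ≈ 3.5.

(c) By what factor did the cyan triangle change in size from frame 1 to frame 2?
0.7×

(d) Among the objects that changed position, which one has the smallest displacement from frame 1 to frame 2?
the yellow pentagon

(moved 0.7)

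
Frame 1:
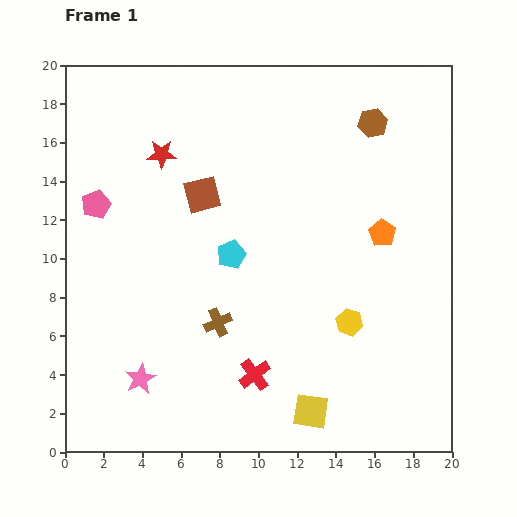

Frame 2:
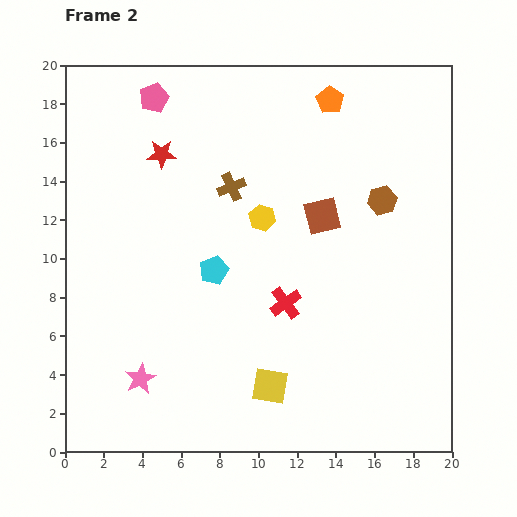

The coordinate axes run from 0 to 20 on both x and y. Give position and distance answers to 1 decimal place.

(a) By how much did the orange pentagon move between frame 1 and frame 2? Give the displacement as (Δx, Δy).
(-2.7, 6.9)

The orange pentagon was at (16.4, 11.3) in frame 1 and (13.7, 18.2) in frame 2.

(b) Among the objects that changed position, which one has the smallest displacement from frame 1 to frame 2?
the cyan pentagon

(moved 1.2)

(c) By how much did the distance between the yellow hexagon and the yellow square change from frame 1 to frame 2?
+3.7

Distance in frame 1: 5.0. Distance in frame 2: 8.7.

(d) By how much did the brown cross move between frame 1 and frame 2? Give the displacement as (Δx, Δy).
(0.7, 7.0)

The brown cross was at (7.9, 6.7) in frame 1 and (8.6, 13.7) in frame 2.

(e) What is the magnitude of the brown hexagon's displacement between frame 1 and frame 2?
4.0

The brown hexagon moved from (15.9, 17.0) to (16.4, 13.0), a distance of √(0.5² + 4.0²) ≈ 4.0.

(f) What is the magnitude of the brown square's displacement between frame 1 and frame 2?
6.3

The brown square moved from (7.1, 13.3) to (13.3, 12.2), a distance of √(6.2² + 1.1²) ≈ 6.3.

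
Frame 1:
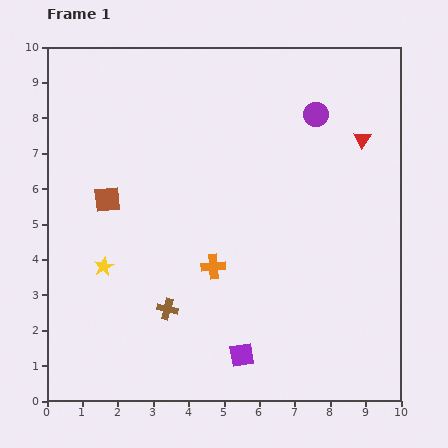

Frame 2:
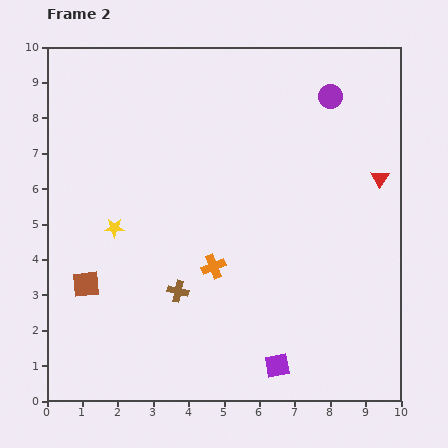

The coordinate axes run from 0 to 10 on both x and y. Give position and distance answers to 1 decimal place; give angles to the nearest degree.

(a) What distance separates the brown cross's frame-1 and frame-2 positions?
0.6

The brown cross moved from (3.4, 2.6) to (3.7, 3.1), a distance of √(0.3² + 0.5²) ≈ 0.6.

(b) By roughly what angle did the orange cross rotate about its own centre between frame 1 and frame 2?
17° counter-clockwise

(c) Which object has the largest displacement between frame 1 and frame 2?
the brown square

(moved 2.5; next 1.2)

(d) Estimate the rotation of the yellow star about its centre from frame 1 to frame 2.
28° clockwise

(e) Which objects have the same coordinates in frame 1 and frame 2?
the orange cross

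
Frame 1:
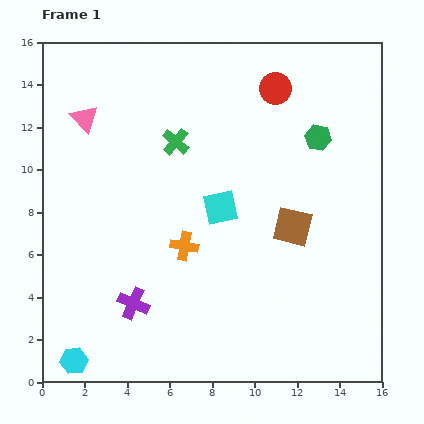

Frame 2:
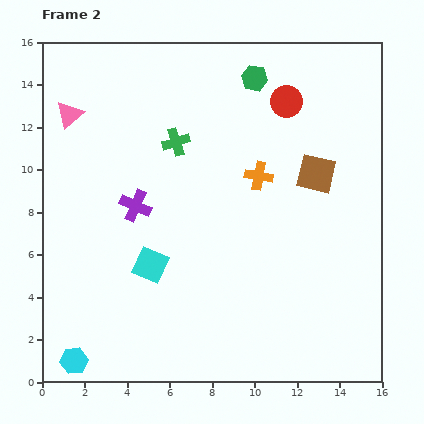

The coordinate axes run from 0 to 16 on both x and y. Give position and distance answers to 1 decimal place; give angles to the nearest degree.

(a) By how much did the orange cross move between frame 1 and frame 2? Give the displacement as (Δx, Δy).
(3.5, 3.3)

The orange cross was at (6.7, 6.4) in frame 1 and (10.2, 9.7) in frame 2.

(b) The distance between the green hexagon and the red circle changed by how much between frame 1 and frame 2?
-1.1

Distance in frame 1: 3.0. Distance in frame 2: 1.9.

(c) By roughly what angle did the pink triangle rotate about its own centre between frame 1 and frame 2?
33° clockwise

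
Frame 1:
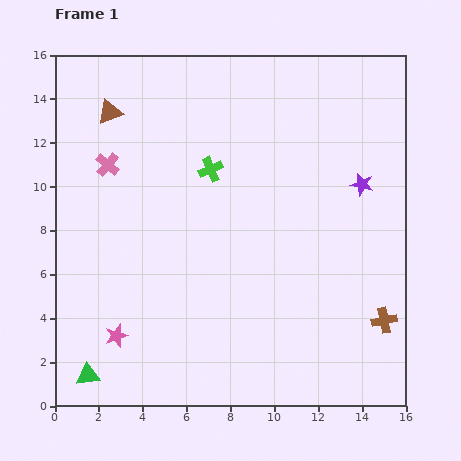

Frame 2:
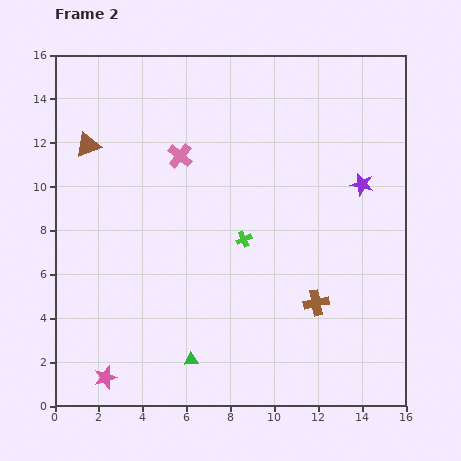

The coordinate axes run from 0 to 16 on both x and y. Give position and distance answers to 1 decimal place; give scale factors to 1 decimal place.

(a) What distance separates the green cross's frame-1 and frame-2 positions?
3.5

The green cross moved from (7.1, 10.8) to (8.6, 7.6), a distance of √(1.5² + 3.2²) ≈ 3.5.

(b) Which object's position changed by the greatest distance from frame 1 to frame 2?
the green triangle

(moved 4.8; next 3.5)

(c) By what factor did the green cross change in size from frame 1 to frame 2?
0.6×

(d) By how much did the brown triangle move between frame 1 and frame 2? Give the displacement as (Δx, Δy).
(-1.0, -1.5)

The brown triangle was at (2.5, 13.4) in frame 1 and (1.5, 11.9) in frame 2.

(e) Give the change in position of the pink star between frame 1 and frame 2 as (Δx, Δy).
(-0.5, -1.9)

The pink star was at (2.8, 3.2) in frame 1 and (2.3, 1.3) in frame 2.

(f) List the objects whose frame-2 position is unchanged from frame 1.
the purple star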